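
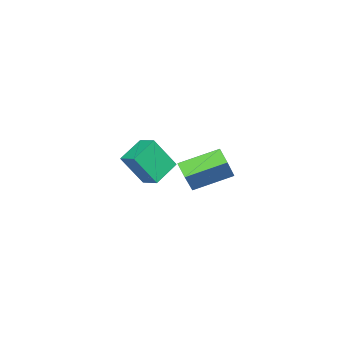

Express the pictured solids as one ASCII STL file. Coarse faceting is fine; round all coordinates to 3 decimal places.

solid 
facet normal -0.317 0.440 -0.840
outer loop
vertex -3.006 -3.456 -3.204
vertex -2.758 -2.453 -2.772
vertex -1.502 -3.559 -3.825
endloop
endfacet
facet normal -0.221 -0.896 -0.386
outer loop
vertex -0.862 -4.447 -2.128
vertex -3.006 -3.456 -3.204
vertex -1.502 -3.559 -3.825
endloop
endfacet
facet normal -0.318 0.439 -0.840
outer loop
vertex -1.502 -3.559 -3.825
vertex -2.758 -2.453 -2.772
vertex -1.255 -2.556 -3.394
endloop
endfacet
facet normal 0.922 -0.063 -0.381
outer loop
vertex -1.255 -2.556 -3.394
vertex -0.862 -4.447 -2.128
vertex -1.502 -3.559 -3.825
endloop
endfacet
facet normal -0.922 0.064 0.381
outer loop
vertex -3.006 -3.456 -3.204
vertex -2.118 -3.341 -1.075
vertex -2.758 -2.453 -2.772
endloop
endfacet
facet normal -0.221 -0.896 -0.385
outer loop
vertex -2.365 -4.344 -1.506
vertex -3.006 -3.456 -3.204
vertex -0.862 -4.447 -2.128
endloop
endfacet
facet normal -0.922 0.063 0.381
outer loop
vertex -2.365 -4.344 -1.506
vertex -2.118 -3.341 -1.075
vertex -3.006 -3.456 -3.204
endloop
endfacet
facet normal 0.221 0.896 0.385
outer loop
vertex -2.758 -2.453 -2.772
vertex -2.118 -3.341 -1.075
vertex -1.255 -2.556 -3.394
endloop
endfacet
facet normal 0.922 -0.064 -0.381
outer loop
vertex -0.614 -3.444 -1.696
vertex -0.862 -4.447 -2.128
vertex -1.255 -2.556 -3.394
endloop
endfacet
facet normal 0.220 0.896 0.385
outer loop
vertex -1.255 -2.556 -3.394
vertex -2.118 -3.341 -1.075
vertex -0.614 -3.444 -1.696
endloop
endfacet
facet normal 0.317 -0.440 0.840
outer loop
vertex -0.614 -3.444 -1.696
vertex -2.365 -4.344 -1.506
vertex -0.862 -4.447 -2.128
endloop
endfacet
facet normal 0.317 -0.439 0.841
outer loop
vertex -2.118 -3.341 -1.075
vertex -2.365 -4.344 -1.506
vertex -0.614 -3.444 -1.696
endloop
endfacet
facet normal -0.587 -0.196 -0.786
outer loop
vertex 0.049 2.299 0.332
vertex 0.447 2.973 -0.133
vertex 1.453 0.974 -0.386
endloop
endfacet
facet normal -0.437 -0.740 0.511
outer loop
vertex 2.633 1.367 1.193
vertex 0.049 2.299 0.332
vertex 1.453 0.974 -0.386
endloop
endfacet
facet normal -0.587 -0.196 -0.786
outer loop
vertex 1.453 0.974 -0.386
vertex 0.447 2.973 -0.133
vertex 1.851 1.647 -0.851
endloop
endfacet
facet normal 0.681 -0.644 -0.349
outer loop
vertex 1.851 1.647 -0.851
vertex 2.633 1.367 1.193
vertex 1.453 0.974 -0.386
endloop
endfacet
facet normal -0.681 0.643 0.349
outer loop
vertex 0.049 2.299 0.332
vertex 1.627 3.366 1.446
vertex 0.447 2.973 -0.133
endloop
endfacet
facet normal -0.437 -0.740 0.511
outer loop
vertex 1.229 2.693 1.911
vertex 0.049 2.299 0.332
vertex 2.633 1.367 1.193
endloop
endfacet
facet normal -0.681 0.644 0.349
outer loop
vertex 1.229 2.693 1.911
vertex 1.627 3.366 1.446
vertex 0.049 2.299 0.332
endloop
endfacet
facet normal 0.437 0.740 -0.511
outer loop
vertex 0.447 2.973 -0.133
vertex 1.627 3.366 1.446
vertex 1.851 1.647 -0.851
endloop
endfacet
facet normal 0.682 -0.643 -0.349
outer loop
vertex 3.031 2.041 0.728
vertex 2.633 1.367 1.193
vertex 1.851 1.647 -0.851
endloop
endfacet
facet normal 0.437 0.740 -0.511
outer loop
vertex 1.851 1.647 -0.851
vertex 1.627 3.366 1.446
vertex 3.031 2.041 0.728
endloop
endfacet
facet normal 0.587 0.196 0.786
outer loop
vertex 3.031 2.041 0.728
vertex 1.229 2.693 1.911
vertex 2.633 1.367 1.193
endloop
endfacet
facet normal 0.587 0.196 0.786
outer loop
vertex 1.627 3.366 1.446
vertex 1.229 2.693 1.911
vertex 3.031 2.041 0.728
endloop
endfacet

endsolid


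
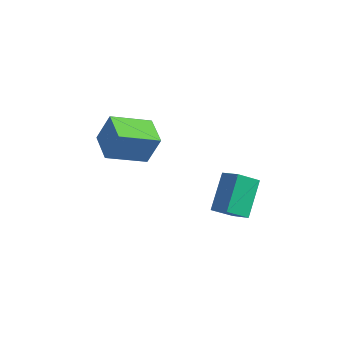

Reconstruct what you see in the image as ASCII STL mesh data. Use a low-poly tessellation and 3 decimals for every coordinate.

solid 
facet normal -0.896 0.156 -0.417
outer loop
vertex 3.077 -0.433 -4.076
vertex 2.641 0.913 -2.635
vertex 3.563 0.478 -4.78
endloop
endfacet
facet normal 0.216 -0.667 -0.714
outer loop
vertex 4.539 0.307 -4.325
vertex 3.077 -0.433 -4.076
vertex 3.563 0.478 -4.78
endloop
endfacet
facet normal -0.896 0.156 -0.417
outer loop
vertex 3.563 0.478 -4.78
vertex 2.641 0.913 -2.635
vertex 3.127 1.824 -3.338
endloop
endfacet
facet normal 0.390 0.729 -0.563
outer loop
vertex 3.127 1.824 -3.338
vertex 4.539 0.307 -4.325
vertex 3.563 0.478 -4.78
endloop
endfacet
facet normal -0.390 -0.729 0.563
outer loop
vertex 3.077 -0.433 -4.076
vertex 3.617 0.742 -2.18
vertex 2.641 0.913 -2.635
endloop
endfacet
facet normal 0.215 -0.666 -0.714
outer loop
vertex 4.053 -0.604 -3.622
vertex 3.077 -0.433 -4.076
vertex 4.539 0.307 -4.325
endloop
endfacet
facet normal -0.390 -0.729 0.563
outer loop
vertex 4.053 -0.604 -3.622
vertex 3.617 0.742 -2.18
vertex 3.077 -0.433 -4.076
endloop
endfacet
facet normal -0.216 0.666 0.714
outer loop
vertex 2.641 0.913 -2.635
vertex 3.617 0.742 -2.18
vertex 3.127 1.824 -3.338
endloop
endfacet
facet normal 0.390 0.729 -0.563
outer loop
vertex 4.103 1.653 -2.884
vertex 4.539 0.307 -4.325
vertex 3.127 1.824 -3.338
endloop
endfacet
facet normal -0.215 0.666 0.714
outer loop
vertex 3.127 1.824 -3.338
vertex 3.617 0.742 -2.18
vertex 4.103 1.653 -2.884
endloop
endfacet
facet normal 0.896 -0.156 0.417
outer loop
vertex 4.103 1.653 -2.884
vertex 4.053 -0.604 -3.622
vertex 4.539 0.307 -4.325
endloop
endfacet
facet normal 0.896 -0.156 0.416
outer loop
vertex 3.617 0.742 -2.18
vertex 4.053 -0.604 -3.622
vertex 4.103 1.653 -2.884
endloop
endfacet
facet normal -0.805 0.571 0.165
outer loop
vertex -2.174 -0.856 -0.139
vertex -1.169 0.768 -0.856
vertex -2.694 -1.172 -1.586
endloop
endfacet
facet normal -0.493 -0.796 0.351
outer loop
vertex -1.431 -2.068 -1.844
vertex -2.174 -0.856 -0.139
vertex -2.694 -1.172 -1.586
endloop
endfacet
facet normal -0.805 0.571 0.165
outer loop
vertex -2.694 -1.172 -1.586
vertex -1.169 0.768 -0.856
vertex -1.689 0.452 -2.303
endloop
endfacet
facet normal -0.331 -0.202 -0.922
outer loop
vertex -1.689 0.452 -2.303
vertex -1.431 -2.068 -1.844
vertex -2.694 -1.172 -1.586
endloop
endfacet
facet normal 0.331 0.202 0.922
outer loop
vertex -2.174 -0.856 -0.139
vertex 0.094 -0.128 -1.114
vertex -1.169 0.768 -0.856
endloop
endfacet
facet normal -0.493 -0.796 0.351
outer loop
vertex -0.911 -1.752 -0.397
vertex -2.174 -0.856 -0.139
vertex -1.431 -2.068 -1.844
endloop
endfacet
facet normal 0.331 0.202 0.922
outer loop
vertex -0.911 -1.752 -0.397
vertex 0.094 -0.128 -1.114
vertex -2.174 -0.856 -0.139
endloop
endfacet
facet normal 0.493 0.796 -0.351
outer loop
vertex -1.169 0.768 -0.856
vertex 0.094 -0.128 -1.114
vertex -1.689 0.452 -2.303
endloop
endfacet
facet normal -0.331 -0.202 -0.922
outer loop
vertex -0.426 -0.444 -2.561
vertex -1.431 -2.068 -1.844
vertex -1.689 0.452 -2.303
endloop
endfacet
facet normal 0.493 0.796 -0.351
outer loop
vertex -1.689 0.452 -2.303
vertex 0.094 -0.128 -1.114
vertex -0.426 -0.444 -2.561
endloop
endfacet
facet normal 0.805 -0.571 -0.165
outer loop
vertex -0.426 -0.444 -2.561
vertex -0.911 -1.752 -0.397
vertex -1.431 -2.068 -1.844
endloop
endfacet
facet normal 0.805 -0.571 -0.165
outer loop
vertex 0.094 -0.128 -1.114
vertex -0.911 -1.752 -0.397
vertex -0.426 -0.444 -2.561
endloop
endfacet

endsolid


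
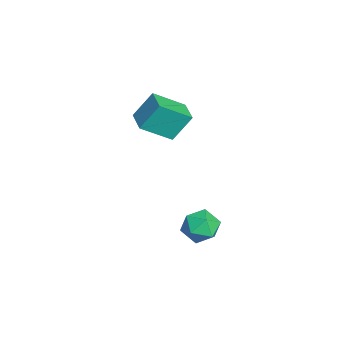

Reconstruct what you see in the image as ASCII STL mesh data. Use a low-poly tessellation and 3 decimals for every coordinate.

solid 
facet normal -0.571 0.747 0.341
outer loop
vertex 1.496 -0.625 -2.152
vertex 1.715 -0.877 -1.233
vertex 2.274 -0.232 -1.71
endloop
endfacet
facet normal -0.292 0.910 -0.295
outer loop
vertex 1.496 -0.625 -2.152
vertex 2.274 -0.232 -1.71
vertex 2.334 -0.516 -2.644
endloop
endfacet
facet normal -0.501 0.411 -0.762
outer loop
vertex 1.496 -0.625 -2.152
vertex 2.334 -0.516 -2.644
vertex 1.811 -1.337 -2.743
endloop
endfacet
facet normal -0.909 -0.059 -0.413
outer loop
vertex 1.496 -0.625 -2.152
vertex 1.811 -1.337 -2.743
vertex 1.429 -1.559 -1.871
endloop
endfacet
facet normal -0.952 0.149 0.268
outer loop
vertex 1.496 -0.625 -2.152
vertex 1.429 -1.559 -1.871
vertex 1.715 -0.877 -1.233
endloop
endfacet
facet normal 0.419 0.876 -0.239
outer loop
vertex 2.334 -0.516 -2.644
vertex 2.274 -0.232 -1.71
vertex 3.071 -0.701 -2.029
endloop
endfacet
facet normal -0.033 0.612 0.790
outer loop
vertex 2.274 -0.232 -1.71
vertex 1.715 -0.877 -1.233
vertex 2.689 -0.923 -1.157
endloop
endfacet
facet normal -0.650 -0.356 0.672
outer loop
vertex 1.715 -0.877 -1.233
vertex 1.429 -1.559 -1.871
vertex 2.166 -1.744 -1.256
endloop
endfacet
facet normal -0.580 -0.692 -0.430
outer loop
vertex 1.429 -1.559 -1.871
vertex 1.811 -1.337 -2.743
vertex 2.226 -2.028 -2.19
endloop
endfacet
facet normal 0.081 0.068 -0.994
outer loop
vertex 1.811 -1.337 -2.743
vertex 2.334 -0.516 -2.644
vertex 2.785 -1.383 -2.667
endloop
endfacet
facet normal 0.909 0.059 0.413
outer loop
vertex 3.004 -1.635 -1.748
vertex 3.071 -0.701 -2.029
vertex 2.689 -0.923 -1.157
endloop
endfacet
facet normal 0.501 -0.411 0.762
outer loop
vertex 3.004 -1.635 -1.748
vertex 2.689 -0.923 -1.157
vertex 2.166 -1.744 -1.256
endloop
endfacet
facet normal 0.292 -0.910 0.295
outer loop
vertex 3.004 -1.635 -1.748
vertex 2.166 -1.744 -1.256
vertex 2.226 -2.028 -2.19
endloop
endfacet
facet normal 0.571 -0.747 -0.341
outer loop
vertex 3.004 -1.635 -1.748
vertex 2.226 -2.028 -2.19
vertex 2.785 -1.383 -2.667
endloop
endfacet
facet normal 0.952 -0.149 -0.268
outer loop
vertex 3.004 -1.635 -1.748
vertex 2.785 -1.383 -2.667
vertex 3.071 -0.701 -2.029
endloop
endfacet
facet normal 0.580 0.692 0.430
outer loop
vertex 2.689 -0.923 -1.157
vertex 3.071 -0.701 -2.029
vertex 2.274 -0.232 -1.71
endloop
endfacet
facet normal -0.081 -0.068 0.994
outer loop
vertex 2.166 -1.744 -1.256
vertex 2.689 -0.923 -1.157
vertex 1.715 -0.877 -1.233
endloop
endfacet
facet normal -0.419 -0.876 0.239
outer loop
vertex 2.226 -2.028 -2.19
vertex 2.166 -1.744 -1.256
vertex 1.429 -1.559 -1.871
endloop
endfacet
facet normal 0.033 -0.612 -0.790
outer loop
vertex 2.785 -1.383 -2.667
vertex 2.226 -2.028 -2.19
vertex 1.811 -1.337 -2.743
endloop
endfacet
facet normal 0.650 0.356 -0.672
outer loop
vertex 3.071 -0.701 -2.029
vertex 2.785 -1.383 -2.667
vertex 2.334 -0.516 -2.644
endloop
endfacet
facet normal -0.986 -0.169 0.002
outer loop
vertex -4.068 -3.67 1.088
vertex -4.226 -2.733 2.449
vertex -4.335 -2.127 -0.006
endloop
endfacet
facet normal 0.095 -0.565 -0.820
outer loop
vertex -3.054 -1.907 -0.009
vertex -4.068 -3.67 1.088
vertex -4.335 -2.127 -0.006
endloop
endfacet
facet normal -0.986 -0.169 0.002
outer loop
vertex -4.335 -2.127 -0.006
vertex -4.226 -2.733 2.449
vertex -4.493 -1.19 1.355
endloop
endfacet
facet normal -0.140 0.808 -0.572
outer loop
vertex -4.493 -1.19 1.355
vertex -3.054 -1.907 -0.009
vertex -4.335 -2.127 -0.006
endloop
endfacet
facet normal 0.140 -0.808 0.572
outer loop
vertex -4.068 -3.67 1.088
vertex -2.945 -2.513 2.446
vertex -4.226 -2.733 2.449
endloop
endfacet
facet normal 0.095 -0.565 -0.820
outer loop
vertex -2.787 -3.45 1.085
vertex -4.068 -3.67 1.088
vertex -3.054 -1.907 -0.009
endloop
endfacet
facet normal 0.140 -0.808 0.572
outer loop
vertex -2.787 -3.45 1.085
vertex -2.945 -2.513 2.446
vertex -4.068 -3.67 1.088
endloop
endfacet
facet normal -0.095 0.565 0.820
outer loop
vertex -4.226 -2.733 2.449
vertex -2.945 -2.513 2.446
vertex -4.493 -1.19 1.355
endloop
endfacet
facet normal -0.140 0.808 -0.572
outer loop
vertex -3.212 -0.97 1.352
vertex -3.054 -1.907 -0.009
vertex -4.493 -1.19 1.355
endloop
endfacet
facet normal -0.095 0.565 0.820
outer loop
vertex -4.493 -1.19 1.355
vertex -2.945 -2.513 2.446
vertex -3.212 -0.97 1.352
endloop
endfacet
facet normal 0.986 0.169 -0.002
outer loop
vertex -3.212 -0.97 1.352
vertex -2.787 -3.45 1.085
vertex -3.054 -1.907 -0.009
endloop
endfacet
facet normal 0.986 0.169 -0.002
outer loop
vertex -2.945 -2.513 2.446
vertex -2.787 -3.45 1.085
vertex -3.212 -0.97 1.352
endloop
endfacet

endsolid


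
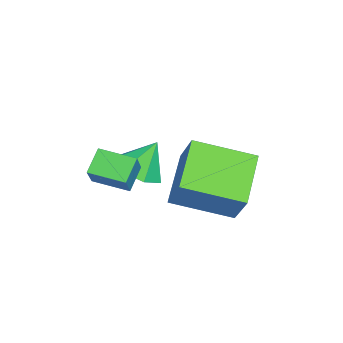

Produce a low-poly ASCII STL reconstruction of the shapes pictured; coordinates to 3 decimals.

solid 
facet normal 0.204 -0.465 -0.862
outer loop
vertex 0.882 0.853 -0.359
vertex -0.02 0.469 -0.365
vertex 0.286 1.317 -0.75
endloop
endfacet
facet normal 0.467 0.838 0.283
outer loop
vertex 0.882 0.853 -0.359
vertex 0.286 1.317 -0.75
vertex -0.3 1.111 0.825
endloop
endfacet
facet normal 0.203 -0.465 -0.862
outer loop
vertex 0.286 1.317 -0.75
vertex -0.02 0.469 -0.365
vertex -0.54 1.143 -0.851
endloop
endfacet
facet normal -0.212 0.976 0.049
outer loop
vertex 0.286 1.317 -0.75
vertex -0.54 1.143 -0.851
vertex -0.3 1.111 0.825
endloop
endfacet
facet normal 0.203 -0.465 -0.862
outer loop
vertex -0.54 1.143 -0.851
vertex -0.02 0.469 -0.365
vertex -0.975 0.462 -0.586
endloop
endfacet
facet normal -0.813 0.569 0.127
outer loop
vertex -0.54 1.143 -0.851
vertex -0.975 0.462 -0.586
vertex -0.3 1.111 0.825
endloop
endfacet
facet normal 0.203 -0.465 -0.862
outer loop
vertex -0.975 0.462 -0.586
vertex -0.02 0.469 -0.365
vertex -0.69 -0.214 -0.154
endloop
endfacet
facet normal -0.885 -0.079 0.460
outer loop
vertex -0.975 0.462 -0.586
vertex -0.69 -0.214 -0.154
vertex -0.3 1.111 0.825
endloop
endfacet
facet normal 0.203 -0.465 -0.861
outer loop
vertex -0.69 -0.214 -0.154
vertex -0.02 0.469 -0.365
vertex 0.099 -0.375 0.119
endloop
endfacet
facet normal -0.373 -0.478 0.795
outer loop
vertex -0.69 -0.214 -0.154
vertex 0.099 -0.375 0.119
vertex -0.3 1.111 0.825
endloop
endfacet
facet normal 0.204 -0.465 -0.861
outer loop
vertex 0.099 -0.375 0.119
vertex -0.02 0.469 -0.365
vertex 0.799 0.1 0.028
endloop
endfacet
facet normal 0.338 -0.328 0.882
outer loop
vertex 0.099 -0.375 0.119
vertex 0.799 0.1 0.028
vertex -0.3 1.111 0.825
endloop
endfacet
facet normal 0.204 -0.465 -0.861
outer loop
vertex 0.799 0.1 0.028
vertex -0.02 0.469 -0.365
vertex 0.882 0.853 -0.359
endloop
endfacet
facet normal 0.711 0.258 0.654
outer loop
vertex 0.799 0.1 0.028
vertex 0.882 0.853 -0.359
vertex -0.3 1.111 0.825
endloop
endfacet
facet normal -0.483 -0.306 -0.820
outer loop
vertex 3.321 1.979 0.422
vertex 1.535 2.129 1.418
vertex 3.129 4.039 -0.232
endloop
endfacet
facet normal 0.871 -0.073 -0.486
outer loop
vertex 3.845 4.491 0.982
vertex 3.321 1.979 0.422
vertex 3.129 4.039 -0.232
endloop
endfacet
facet normal -0.483 -0.305 -0.820
outer loop
vertex 3.129 4.039 -0.232
vertex 1.535 2.129 1.418
vertex 1.344 4.189 0.764
endloop
endfacet
facet normal -0.088 0.949 -0.301
outer loop
vertex 1.344 4.189 0.764
vertex 3.845 4.491 0.982
vertex 3.129 4.039 -0.232
endloop
endfacet
facet normal 0.088 -0.949 0.301
outer loop
vertex 3.321 1.979 0.422
vertex 2.251 2.581 2.632
vertex 1.535 2.129 1.418
endloop
endfacet
facet normal 0.871 -0.073 -0.486
outer loop
vertex 4.036 2.431 1.636
vertex 3.321 1.979 0.422
vertex 3.845 4.491 0.982
endloop
endfacet
facet normal 0.088 -0.949 0.301
outer loop
vertex 4.036 2.431 1.636
vertex 2.251 2.581 2.632
vertex 3.321 1.979 0.422
endloop
endfacet
facet normal -0.871 0.074 0.486
outer loop
vertex 1.535 2.129 1.418
vertex 2.251 2.581 2.632
vertex 1.344 4.189 0.764
endloop
endfacet
facet normal -0.088 0.949 -0.301
outer loop
vertex 2.059 4.641 1.978
vertex 3.845 4.491 0.982
vertex 1.344 4.189 0.764
endloop
endfacet
facet normal -0.871 0.073 0.486
outer loop
vertex 1.344 4.189 0.764
vertex 2.251 2.581 2.632
vertex 2.059 4.641 1.978
endloop
endfacet
facet normal 0.483 0.305 0.821
outer loop
vertex 2.059 4.641 1.978
vertex 4.036 2.431 1.636
vertex 3.845 4.491 0.982
endloop
endfacet
facet normal 0.483 0.305 0.820
outer loop
vertex 2.251 2.581 2.632
vertex 4.036 2.431 1.636
vertex 2.059 4.641 1.978
endloop
endfacet
facet normal -0.671 -0.018 -0.741
outer loop
vertex 1.15 -0.426 0.879
vertex 1.358 0.838 0.659
vertex 1.888 -0.662 0.216
endloop
endfacet
facet normal -0.160 -0.973 0.169
outer loop
vertex 2.782 -0.638 1.201
vertex 1.15 -0.426 0.879
vertex 1.888 -0.662 0.216
endloop
endfacet
facet normal -0.671 -0.018 -0.741
outer loop
vertex 1.888 -0.662 0.216
vertex 1.358 0.838 0.659
vertex 2.096 0.602 -0.004
endloop
endfacet
facet normal 0.723 -0.232 -0.651
outer loop
vertex 2.096 0.602 -0.004
vertex 2.782 -0.638 1.201
vertex 1.888 -0.662 0.216
endloop
endfacet
facet normal -0.723 0.232 0.651
outer loop
vertex 1.15 -0.426 0.879
vertex 2.252 0.862 1.644
vertex 1.358 0.838 0.659
endloop
endfacet
facet normal -0.160 -0.973 0.169
outer loop
vertex 2.044 -0.402 1.864
vertex 1.15 -0.426 0.879
vertex 2.782 -0.638 1.201
endloop
endfacet
facet normal -0.723 0.232 0.651
outer loop
vertex 2.044 -0.402 1.864
vertex 2.252 0.862 1.644
vertex 1.15 -0.426 0.879
endloop
endfacet
facet normal 0.160 0.973 -0.169
outer loop
vertex 1.358 0.838 0.659
vertex 2.252 0.862 1.644
vertex 2.096 0.602 -0.004
endloop
endfacet
facet normal 0.723 -0.232 -0.651
outer loop
vertex 2.99 0.626 0.981
vertex 2.782 -0.638 1.201
vertex 2.096 0.602 -0.004
endloop
endfacet
facet normal 0.160 0.973 -0.169
outer loop
vertex 2.096 0.602 -0.004
vertex 2.252 0.862 1.644
vertex 2.99 0.626 0.981
endloop
endfacet
facet normal 0.671 0.018 0.741
outer loop
vertex 2.99 0.626 0.981
vertex 2.044 -0.402 1.864
vertex 2.782 -0.638 1.201
endloop
endfacet
facet normal 0.671 0.018 0.741
outer loop
vertex 2.252 0.862 1.644
vertex 2.044 -0.402 1.864
vertex 2.99 0.626 0.981
endloop
endfacet

endsolid


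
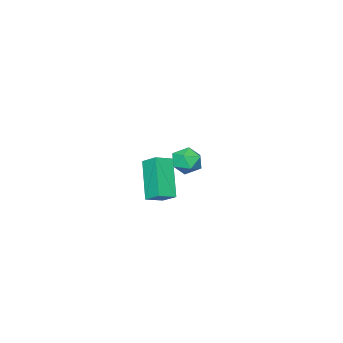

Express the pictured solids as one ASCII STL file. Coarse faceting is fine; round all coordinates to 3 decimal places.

solid 
facet normal 0.309 -0.250 0.918
outer loop
vertex -2.949 -2.05 0.283
vertex -3.658 -2.389 0.429
vertex -3.066 -2.822 0.112
endloop
endfacet
facet normal 0.856 -0.232 0.463
outer loop
vertex -2.949 -2.05 0.283
vertex -3.066 -2.822 0.112
vertex -2.664 -2.357 -0.398
endloop
endfacet
facet normal 0.888 0.424 0.180
outer loop
vertex -2.949 -2.05 0.283
vertex -2.664 -2.357 -0.398
vertex -3.009 -1.635 -0.398
endloop
endfacet
facet normal 0.359 0.811 0.463
outer loop
vertex -2.949 -2.05 0.283
vertex -3.009 -1.635 -0.398
vertex -3.623 -1.655 0.113
endloop
endfacet
facet normal 0.000 0.395 0.918
outer loop
vertex -2.949 -2.05 0.283
vertex -3.623 -1.655 0.113
vertex -3.658 -2.389 0.429
endloop
endfacet
facet normal 0.719 -0.692 -0.064
outer loop
vertex -2.664 -2.357 -0.398
vertex -3.066 -2.822 0.112
vertex -3.197 -2.885 -0.673
endloop
endfacet
facet normal -0.167 -0.721 0.673
outer loop
vertex -3.066 -2.822 0.112
vertex -3.658 -2.389 0.429
vertex -3.811 -2.905 -0.162
endloop
endfacet
facet normal -0.666 0.322 0.673
outer loop
vertex -3.658 -2.389 0.429
vertex -3.623 -1.655 0.113
vertex -4.156 -2.183 -0.162
endloop
endfacet
facet normal -0.087 0.994 -0.065
outer loop
vertex -3.623 -1.655 0.113
vertex -3.009 -1.635 -0.398
vertex -3.754 -1.718 -0.672
endloop
endfacet
facet normal 0.770 0.368 -0.521
outer loop
vertex -3.009 -1.635 -0.398
vertex -2.664 -2.357 -0.398
vertex -3.162 -2.151 -0.989
endloop
endfacet
facet normal -0.359 -0.811 -0.463
outer loop
vertex -3.871 -2.49 -0.843
vertex -3.197 -2.885 -0.673
vertex -3.811 -2.905 -0.162
endloop
endfacet
facet normal -0.888 -0.424 -0.180
outer loop
vertex -3.871 -2.49 -0.843
vertex -3.811 -2.905 -0.162
vertex -4.156 -2.183 -0.162
endloop
endfacet
facet normal -0.856 0.232 -0.463
outer loop
vertex -3.871 -2.49 -0.843
vertex -4.156 -2.183 -0.162
vertex -3.754 -1.718 -0.672
endloop
endfacet
facet normal -0.309 0.250 -0.918
outer loop
vertex -3.871 -2.49 -0.843
vertex -3.754 -1.718 -0.672
vertex -3.162 -2.151 -0.989
endloop
endfacet
facet normal -0.000 -0.395 -0.918
outer loop
vertex -3.871 -2.49 -0.843
vertex -3.162 -2.151 -0.989
vertex -3.197 -2.885 -0.673
endloop
endfacet
facet normal 0.087 -0.994 0.065
outer loop
vertex -3.811 -2.905 -0.162
vertex -3.197 -2.885 -0.673
vertex -3.066 -2.822 0.112
endloop
endfacet
facet normal -0.770 -0.368 0.521
outer loop
vertex -4.156 -2.183 -0.162
vertex -3.811 -2.905 -0.162
vertex -3.658 -2.389 0.429
endloop
endfacet
facet normal -0.719 0.692 0.064
outer loop
vertex -3.754 -1.718 -0.672
vertex -4.156 -2.183 -0.162
vertex -3.623 -1.655 0.113
endloop
endfacet
facet normal 0.167 0.721 -0.673
outer loop
vertex -3.162 -2.151 -0.989
vertex -3.754 -1.718 -0.672
vertex -3.009 -1.635 -0.398
endloop
endfacet
facet normal 0.666 -0.322 -0.673
outer loop
vertex -3.197 -2.885 -0.673
vertex -3.162 -2.151 -0.989
vertex -2.664 -2.357 -0.398
endloop
endfacet
facet normal -0.400 -0.496 0.771
outer loop
vertex 2.05 1.366 3.173
vertex 1.262 1.557 2.887
vertex 2.045 0.602 2.679
endloop
endfacet
facet normal 0.916 -0.222 0.334
outer loop
vertex 2.838 1.583 1.153
vertex 2.05 1.366 3.173
vertex 2.045 0.602 2.679
endloop
endfacet
facet normal -0.400 -0.496 0.771
outer loop
vertex 2.045 0.602 2.679
vertex 1.262 1.557 2.887
vertex 1.257 0.793 2.393
endloop
endfacet
facet normal -0.006 -0.840 -0.543
outer loop
vertex 1.257 0.793 2.393
vertex 2.838 1.583 1.153
vertex 2.045 0.602 2.679
endloop
endfacet
facet normal 0.006 0.840 0.543
outer loop
vertex 2.05 1.366 3.173
vertex 2.055 2.538 1.361
vertex 1.262 1.557 2.887
endloop
endfacet
facet normal 0.916 -0.222 0.334
outer loop
vertex 2.843 2.347 1.647
vertex 2.05 1.366 3.173
vertex 2.838 1.583 1.153
endloop
endfacet
facet normal 0.006 0.840 0.543
outer loop
vertex 2.843 2.347 1.647
vertex 2.055 2.538 1.361
vertex 2.05 1.366 3.173
endloop
endfacet
facet normal -0.916 0.222 -0.334
outer loop
vertex 1.262 1.557 2.887
vertex 2.055 2.538 1.361
vertex 1.257 0.793 2.393
endloop
endfacet
facet normal -0.006 -0.840 -0.543
outer loop
vertex 2.05 1.774 0.867
vertex 2.838 1.583 1.153
vertex 1.257 0.793 2.393
endloop
endfacet
facet normal -0.916 0.222 -0.334
outer loop
vertex 1.257 0.793 2.393
vertex 2.055 2.538 1.361
vertex 2.05 1.774 0.867
endloop
endfacet
facet normal 0.400 0.496 -0.771
outer loop
vertex 2.05 1.774 0.867
vertex 2.843 2.347 1.647
vertex 2.838 1.583 1.153
endloop
endfacet
facet normal 0.400 0.496 -0.771
outer loop
vertex 2.055 2.538 1.361
vertex 2.843 2.347 1.647
vertex 2.05 1.774 0.867
endloop
endfacet

endsolid


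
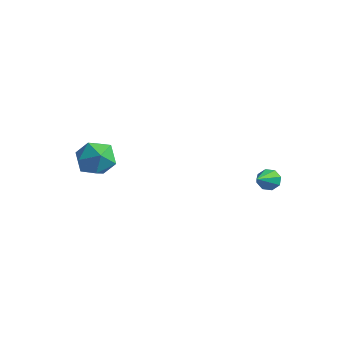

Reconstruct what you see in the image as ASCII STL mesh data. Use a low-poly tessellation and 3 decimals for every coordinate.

solid 
facet normal -0.155 0.788 -0.596
outer loop
vertex 3.737 1.951 -0.359
vertex 3.231 1.942 -0.239
vertex 3.652 2.175 -0.041
endloop
endfacet
facet normal 0.972 0.038 0.233
outer loop
vertex 3.737 1.951 -0.359
vertex 3.652 2.175 -0.041
vertex 3.509 0.538 0.819
endloop
endfacet
facet normal -0.157 0.789 -0.594
outer loop
vertex 3.652 2.175 -0.041
vertex 3.231 1.942 -0.239
vertex 3.32 2.261 0.161
endloop
endfacet
facet normal 0.551 0.350 0.757
outer loop
vertex 3.652 2.175 -0.041
vertex 3.32 2.261 0.161
vertex 3.509 0.538 0.819
endloop
endfacet
facet normal -0.156 0.789 -0.594
outer loop
vertex 3.32 2.261 0.161
vertex 3.231 1.942 -0.239
vertex 2.936 2.161 0.129
endloop
endfacet
facet normal -0.165 0.336 0.927
outer loop
vertex 3.32 2.261 0.161
vertex 2.936 2.161 0.129
vertex 3.509 0.538 0.819
endloop
endfacet
facet normal -0.157 0.788 -0.595
outer loop
vertex 2.936 2.161 0.129
vertex 3.231 1.942 -0.239
vertex 2.725 1.932 -0.119
endloop
endfacet
facet normal -0.764 0.005 0.645
outer loop
vertex 2.936 2.161 0.129
vertex 2.725 1.932 -0.119
vertex 3.509 0.538 0.819
endloop
endfacet
facet normal -0.156 0.789 -0.594
outer loop
vertex 2.725 1.932 -0.119
vertex 3.231 1.942 -0.239
vertex 2.81 1.709 -0.438
endloop
endfacet
facet normal -0.890 -0.449 0.077
outer loop
vertex 2.725 1.932 -0.119
vertex 2.81 1.709 -0.438
vertex 3.509 0.538 0.819
endloop
endfacet
facet normal -0.155 0.789 -0.595
outer loop
vertex 2.81 1.709 -0.438
vertex 3.231 1.942 -0.239
vertex 3.142 1.622 -0.64
endloop
endfacet
facet normal -0.471 -0.761 -0.447
outer loop
vertex 2.81 1.709 -0.438
vertex 3.142 1.622 -0.64
vertex 3.509 0.538 0.819
endloop
endfacet
facet normal -0.156 0.789 -0.595
outer loop
vertex 3.142 1.622 -0.64
vertex 3.231 1.942 -0.239
vertex 3.526 1.723 -0.607
endloop
endfacet
facet normal 0.249 -0.746 -0.617
outer loop
vertex 3.142 1.622 -0.64
vertex 3.526 1.723 -0.607
vertex 3.509 0.538 0.819
endloop
endfacet
facet normal -0.155 0.789 -0.594
outer loop
vertex 3.526 1.723 -0.607
vertex 3.231 1.942 -0.239
vertex 3.737 1.951 -0.359
endloop
endfacet
facet normal 0.845 -0.416 -0.336
outer loop
vertex 3.526 1.723 -0.607
vertex 3.737 1.951 -0.359
vertex 3.509 0.538 0.819
endloop
endfacet
facet normal 0.263 0.066 0.963
outer loop
vertex -1.613 -1.929 2.226
vertex -2.278 -2.517 2.448
vertex -1.443 -2.828 2.241
endloop
endfacet
facet normal 0.827 0.165 0.537
outer loop
vertex -1.613 -1.929 2.226
vertex -1.443 -2.828 2.241
vertex -1.108 -2.31 1.566
endloop
endfacet
facet normal 0.686 0.719 0.110
outer loop
vertex -1.613 -1.929 2.226
vertex -1.108 -2.31 1.566
vertex -1.736 -1.679 1.355
endloop
endfacet
facet normal 0.035 0.962 0.271
outer loop
vertex -1.613 -1.929 2.226
vertex -1.736 -1.679 1.355
vertex -2.459 -1.807 1.901
endloop
endfacet
facet normal -0.226 0.558 0.799
outer loop
vertex -1.613 -1.929 2.226
vertex -2.459 -1.807 1.901
vertex -2.278 -2.517 2.448
endloop
endfacet
facet normal 0.901 -0.415 0.128
outer loop
vertex -1.108 -2.31 1.566
vertex -1.443 -2.828 2.241
vertex -1.461 -3.133 1.379
endloop
endfacet
facet normal -0.012 -0.576 0.817
outer loop
vertex -1.443 -2.828 2.241
vertex -2.278 -2.517 2.448
vertex -2.184 -3.261 1.925
endloop
endfacet
facet normal -0.805 0.220 0.552
outer loop
vertex -2.278 -2.517 2.448
vertex -2.459 -1.807 1.901
vertex -2.812 -2.63 1.714
endloop
endfacet
facet normal -0.382 0.874 -0.301
outer loop
vertex -2.459 -1.807 1.901
vertex -1.736 -1.679 1.355
vertex -2.477 -2.112 1.039
endloop
endfacet
facet normal 0.672 0.481 -0.563
outer loop
vertex -1.736 -1.679 1.355
vertex -1.108 -2.31 1.566
vertex -1.642 -2.423 0.832
endloop
endfacet
facet normal -0.035 -0.962 -0.271
outer loop
vertex -2.307 -3.011 1.054
vertex -1.461 -3.133 1.379
vertex -2.184 -3.261 1.925
endloop
endfacet
facet normal -0.686 -0.719 -0.110
outer loop
vertex -2.307 -3.011 1.054
vertex -2.184 -3.261 1.925
vertex -2.812 -2.63 1.714
endloop
endfacet
facet normal -0.827 -0.165 -0.537
outer loop
vertex -2.307 -3.011 1.054
vertex -2.812 -2.63 1.714
vertex -2.477 -2.112 1.039
endloop
endfacet
facet normal -0.263 -0.066 -0.963
outer loop
vertex -2.307 -3.011 1.054
vertex -2.477 -2.112 1.039
vertex -1.642 -2.423 0.832
endloop
endfacet
facet normal 0.226 -0.558 -0.799
outer loop
vertex -2.307 -3.011 1.054
vertex -1.642 -2.423 0.832
vertex -1.461 -3.133 1.379
endloop
endfacet
facet normal 0.382 -0.874 0.301
outer loop
vertex -2.184 -3.261 1.925
vertex -1.461 -3.133 1.379
vertex -1.443 -2.828 2.241
endloop
endfacet
facet normal -0.672 -0.481 0.563
outer loop
vertex -2.812 -2.63 1.714
vertex -2.184 -3.261 1.925
vertex -2.278 -2.517 2.448
endloop
endfacet
facet normal -0.901 0.415 -0.128
outer loop
vertex -2.477 -2.112 1.039
vertex -2.812 -2.63 1.714
vertex -2.459 -1.807 1.901
endloop
endfacet
facet normal 0.012 0.576 -0.817
outer loop
vertex -1.642 -2.423 0.832
vertex -2.477 -2.112 1.039
vertex -1.736 -1.679 1.355
endloop
endfacet
facet normal 0.805 -0.220 -0.552
outer loop
vertex -1.461 -3.133 1.379
vertex -1.642 -2.423 0.832
vertex -1.108 -2.31 1.566
endloop
endfacet

endsolid


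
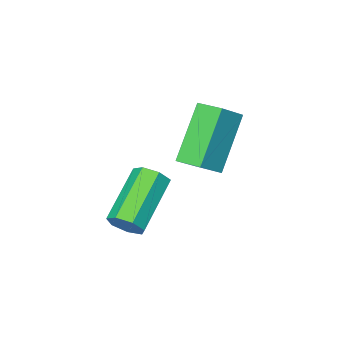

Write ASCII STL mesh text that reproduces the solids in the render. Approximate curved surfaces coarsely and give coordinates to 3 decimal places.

solid 
facet normal 0.738 0.521 -0.428
outer loop
vertex 1.531 1.888 1.343
vertex 1.263 1.901 0.897
vertex 1.253 2.24 1.292
endloop
endfacet
facet normal 0.276 0.348 0.896
outer loop
vertex 1.531 1.888 1.343
vertex 1.253 2.24 1.292
vertex 0.285 1.007 2.068
endloop
endfacet
facet normal 0.275 0.348 0.896
outer loop
vertex 0.285 1.007 2.068
vertex 1.253 2.24 1.292
vertex 0.006 1.359 2.017
endloop
endfacet
facet normal -0.737 -0.522 0.430
outer loop
vertex 0.285 1.007 2.068
vertex 0.006 1.359 2.017
vertex 0.017 1.019 1.623
endloop
endfacet
facet normal 0.737 0.522 -0.429
outer loop
vertex 1.253 2.24 1.292
vertex 1.263 1.901 0.897
vertex 0.982 2.336 0.943
endloop
endfacet
facet normal -0.311 0.827 0.469
outer loop
vertex 1.253 2.24 1.292
vertex 0.982 2.336 0.943
vertex 0.006 1.359 2.017
endloop
endfacet
facet normal -0.312 0.827 0.469
outer loop
vertex 0.006 1.359 2.017
vertex 0.982 2.336 0.943
vertex -0.264 1.455 1.668
endloop
endfacet
facet normal -0.739 -0.520 0.428
outer loop
vertex 0.006 1.359 2.017
vertex -0.264 1.455 1.668
vertex 0.017 1.019 1.623
endloop
endfacet
facet normal 0.737 0.521 -0.430
outer loop
vertex 0.982 2.336 0.943
vertex 1.263 1.901 0.897
vertex 0.923 2.104 0.561
endloop
endfacet
facet normal -0.663 0.681 -0.311
outer loop
vertex 0.982 2.336 0.943
vertex 0.923 2.104 0.561
vertex -0.264 1.455 1.668
endloop
endfacet
facet normal -0.663 0.681 -0.311
outer loop
vertex -0.264 1.455 1.668
vertex 0.923 2.104 0.561
vertex -0.323 1.223 1.286
endloop
endfacet
facet normal -0.738 -0.520 0.430
outer loop
vertex -0.264 1.455 1.668
vertex -0.323 1.223 1.286
vertex 0.017 1.019 1.623
endloop
endfacet
facet normal 0.737 0.522 -0.430
outer loop
vertex 0.923 2.104 0.561
vertex 1.263 1.901 0.897
vertex 1.12 1.719 0.431
endloop
endfacet
facet normal -0.516 0.025 -0.856
outer loop
vertex 0.923 2.104 0.561
vertex 1.12 1.719 0.431
vertex -0.323 1.223 1.286
endloop
endfacet
facet normal -0.516 0.023 -0.857
outer loop
vertex -0.323 1.223 1.286
vertex 1.12 1.719 0.431
vertex -0.126 0.838 1.157
endloop
endfacet
facet normal -0.738 -0.521 0.429
outer loop
vertex -0.323 1.223 1.286
vertex -0.126 0.838 1.157
vertex 0.017 1.019 1.623
endloop
endfacet
facet normal 0.737 0.522 -0.430
outer loop
vertex 1.12 1.719 0.431
vertex 1.263 1.901 0.897
vertex 1.425 1.471 0.653
endloop
endfacet
facet normal 0.020 -0.653 -0.757
outer loop
vertex 1.12 1.719 0.431
vertex 1.425 1.471 0.653
vertex -0.126 0.838 1.157
endloop
endfacet
facet normal 0.020 -0.652 -0.758
outer loop
vertex -0.126 0.838 1.157
vertex 1.425 1.471 0.653
vertex 0.178 0.59 1.378
endloop
endfacet
facet normal -0.737 -0.522 0.429
outer loop
vertex -0.126 0.838 1.157
vertex 0.178 0.59 1.378
vertex 0.017 1.019 1.623
endloop
endfacet
facet normal 0.738 0.521 -0.429
outer loop
vertex 1.425 1.471 0.653
vertex 1.263 1.901 0.897
vertex 1.608 1.546 1.059
endloop
endfacet
facet normal 0.540 -0.837 -0.089
outer loop
vertex 1.425 1.471 0.653
vertex 1.608 1.546 1.059
vertex 0.178 0.59 1.378
endloop
endfacet
facet normal 0.540 -0.837 -0.089
outer loop
vertex 0.178 0.59 1.378
vertex 1.608 1.546 1.059
vertex 0.361 0.665 1.784
endloop
endfacet
facet normal -0.738 -0.522 0.429
outer loop
vertex 0.178 0.59 1.378
vertex 0.361 0.665 1.784
vertex 0.017 1.019 1.623
endloop
endfacet
facet normal 0.738 0.522 -0.428
outer loop
vertex 1.608 1.546 1.059
vertex 1.263 1.901 0.897
vertex 1.531 1.888 1.343
endloop
endfacet
facet normal 0.653 -0.391 0.648
outer loop
vertex 1.608 1.546 1.059
vertex 1.531 1.888 1.343
vertex 0.361 0.665 1.784
endloop
endfacet
facet normal 0.654 -0.392 0.647
outer loop
vertex 0.361 0.665 1.784
vertex 1.531 1.888 1.343
vertex 0.285 1.007 2.068
endloop
endfacet
facet normal -0.737 -0.521 0.430
outer loop
vertex 0.361 0.665 1.784
vertex 0.285 1.007 2.068
vertex 0.017 1.019 1.623
endloop
endfacet
facet normal -0.579 -0.406 0.707
outer loop
vertex -1.619 0.446 3.382
vertex -1.89 1.192 3.588
vertex -2.29 0.367 2.787
endloop
endfacet
facet normal 0.330 -0.910 -0.251
outer loop
vertex -1.23 1.108 1.492
vertex -1.619 0.446 3.382
vertex -2.29 0.367 2.787
endloop
endfacet
facet normal -0.579 -0.406 0.707
outer loop
vertex -2.29 0.367 2.787
vertex -1.89 1.192 3.588
vertex -2.561 1.113 2.993
endloop
endfacet
facet normal -0.745 -0.088 -0.661
outer loop
vertex -2.561 1.113 2.993
vertex -1.23 1.108 1.492
vertex -2.29 0.367 2.787
endloop
endfacet
facet normal 0.745 0.088 0.661
outer loop
vertex -1.619 0.446 3.382
vertex -0.83 1.933 2.293
vertex -1.89 1.192 3.588
endloop
endfacet
facet normal 0.330 -0.910 -0.251
outer loop
vertex -0.559 1.187 2.087
vertex -1.619 0.446 3.382
vertex -1.23 1.108 1.492
endloop
endfacet
facet normal 0.745 0.088 0.661
outer loop
vertex -0.559 1.187 2.087
vertex -0.83 1.933 2.293
vertex -1.619 0.446 3.382
endloop
endfacet
facet normal -0.330 0.910 0.251
outer loop
vertex -1.89 1.192 3.588
vertex -0.83 1.933 2.293
vertex -2.561 1.113 2.993
endloop
endfacet
facet normal -0.745 -0.088 -0.661
outer loop
vertex -1.501 1.854 1.698
vertex -1.23 1.108 1.492
vertex -2.561 1.113 2.993
endloop
endfacet
facet normal -0.330 0.910 0.251
outer loop
vertex -2.561 1.113 2.993
vertex -0.83 1.933 2.293
vertex -1.501 1.854 1.698
endloop
endfacet
facet normal 0.579 0.406 -0.707
outer loop
vertex -1.501 1.854 1.698
vertex -0.559 1.187 2.087
vertex -1.23 1.108 1.492
endloop
endfacet
facet normal 0.579 0.406 -0.707
outer loop
vertex -0.83 1.933 2.293
vertex -0.559 1.187 2.087
vertex -1.501 1.854 1.698
endloop
endfacet

endsolid


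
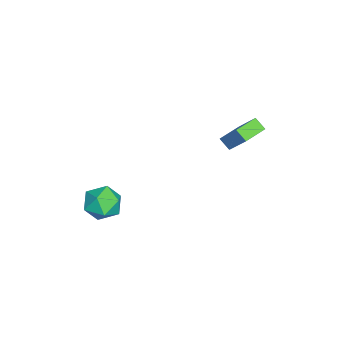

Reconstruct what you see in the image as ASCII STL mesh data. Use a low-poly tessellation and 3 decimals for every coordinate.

solid 
facet normal -0.406 -0.655 0.637
outer loop
vertex -1.912 2.476 4.54
vertex -3.104 3.313 4.641
vertex -2.697 1.536 3.074
endloop
endfacet
facet normal 0.817 -0.573 -0.070
outer loop
vertex -2.356 2.087 2.539
vertex -1.912 2.476 4.54
vertex -2.697 1.536 3.074
endloop
endfacet
facet normal -0.406 -0.655 0.637
outer loop
vertex -2.697 1.536 3.074
vertex -3.104 3.313 4.641
vertex -3.889 2.373 3.175
endloop
endfacet
facet normal -0.410 -0.492 -0.768
outer loop
vertex -3.889 2.373 3.175
vertex -2.356 2.087 2.539
vertex -2.697 1.536 3.074
endloop
endfacet
facet normal 0.410 0.492 0.768
outer loop
vertex -1.912 2.476 4.54
vertex -2.763 3.864 4.106
vertex -3.104 3.313 4.641
endloop
endfacet
facet normal 0.817 -0.573 -0.070
outer loop
vertex -1.571 3.027 4.005
vertex -1.912 2.476 4.54
vertex -2.356 2.087 2.539
endloop
endfacet
facet normal 0.410 0.492 0.768
outer loop
vertex -1.571 3.027 4.005
vertex -2.763 3.864 4.106
vertex -1.912 2.476 4.54
endloop
endfacet
facet normal -0.817 0.573 0.070
outer loop
vertex -3.104 3.313 4.641
vertex -2.763 3.864 4.106
vertex -3.889 2.373 3.175
endloop
endfacet
facet normal -0.410 -0.492 -0.768
outer loop
vertex -3.548 2.924 2.64
vertex -2.356 2.087 2.539
vertex -3.889 2.373 3.175
endloop
endfacet
facet normal -0.817 0.573 0.070
outer loop
vertex -3.889 2.373 3.175
vertex -2.763 3.864 4.106
vertex -3.548 2.924 2.64
endloop
endfacet
facet normal 0.406 0.655 -0.637
outer loop
vertex -3.548 2.924 2.64
vertex -1.571 3.027 4.005
vertex -2.356 2.087 2.539
endloop
endfacet
facet normal 0.406 0.655 -0.637
outer loop
vertex -2.763 3.864 4.106
vertex -1.571 3.027 4.005
vertex -3.548 2.924 2.64
endloop
endfacet
facet normal -0.913 0.255 -0.319
outer loop
vertex 1.195 -3.616 0.116
vertex 0.742 -4.065 1.055
vertex 1.052 -2.973 1.04
endloop
endfacet
facet normal -0.423 0.712 -0.561
outer loop
vertex 1.195 -3.616 0.116
vertex 1.052 -2.973 1.04
vertex 2.006 -2.887 0.43
endloop
endfacet
facet normal 0.057 0.341 -0.938
outer loop
vertex 1.195 -3.616 0.116
vertex 2.006 -2.887 0.43
vertex 2.286 -3.927 0.069
endloop
endfacet
facet normal -0.138 -0.344 -0.929
outer loop
vertex 1.195 -3.616 0.116
vertex 2.286 -3.927 0.069
vertex 1.505 -4.655 0.455
endloop
endfacet
facet normal -0.737 -0.398 -0.546
outer loop
vertex 1.195 -3.616 0.116
vertex 1.505 -4.655 0.455
vertex 0.742 -4.065 1.055
endloop
endfacet
facet normal -0.088 0.996 0.002
outer loop
vertex 2.006 -2.887 0.43
vertex 1.052 -2.973 1.04
vertex 2.055 -2.885 1.565
endloop
endfacet
facet normal -0.882 0.256 0.395
outer loop
vertex 1.052 -2.973 1.04
vertex 0.742 -4.065 1.055
vertex 1.274 -3.613 1.951
endloop
endfacet
facet normal -0.598 -0.801 0.027
outer loop
vertex 0.742 -4.065 1.055
vertex 1.505 -4.655 0.455
vertex 1.554 -4.653 1.59
endloop
endfacet
facet normal 0.373 -0.714 -0.593
outer loop
vertex 1.505 -4.655 0.455
vertex 2.286 -3.927 0.069
vertex 2.508 -4.567 0.98
endloop
endfacet
facet normal 0.688 0.396 -0.608
outer loop
vertex 2.286 -3.927 0.069
vertex 2.006 -2.887 0.43
vertex 2.818 -3.475 0.965
endloop
endfacet
facet normal 0.138 0.344 0.929
outer loop
vertex 2.365 -3.924 1.904
vertex 2.055 -2.885 1.565
vertex 1.274 -3.613 1.951
endloop
endfacet
facet normal -0.057 -0.341 0.938
outer loop
vertex 2.365 -3.924 1.904
vertex 1.274 -3.613 1.951
vertex 1.554 -4.653 1.59
endloop
endfacet
facet normal 0.423 -0.712 0.561
outer loop
vertex 2.365 -3.924 1.904
vertex 1.554 -4.653 1.59
vertex 2.508 -4.567 0.98
endloop
endfacet
facet normal 0.913 -0.255 0.319
outer loop
vertex 2.365 -3.924 1.904
vertex 2.508 -4.567 0.98
vertex 2.818 -3.475 0.965
endloop
endfacet
facet normal 0.737 0.398 0.546
outer loop
vertex 2.365 -3.924 1.904
vertex 2.818 -3.475 0.965
vertex 2.055 -2.885 1.565
endloop
endfacet
facet normal -0.373 0.714 0.593
outer loop
vertex 1.274 -3.613 1.951
vertex 2.055 -2.885 1.565
vertex 1.052 -2.973 1.04
endloop
endfacet
facet normal -0.688 -0.396 0.608
outer loop
vertex 1.554 -4.653 1.59
vertex 1.274 -3.613 1.951
vertex 0.742 -4.065 1.055
endloop
endfacet
facet normal 0.088 -0.996 -0.002
outer loop
vertex 2.508 -4.567 0.98
vertex 1.554 -4.653 1.59
vertex 1.505 -4.655 0.455
endloop
endfacet
facet normal 0.882 -0.256 -0.395
outer loop
vertex 2.818 -3.475 0.965
vertex 2.508 -4.567 0.98
vertex 2.286 -3.927 0.069
endloop
endfacet
facet normal 0.598 0.801 -0.027
outer loop
vertex 2.055 -2.885 1.565
vertex 2.818 -3.475 0.965
vertex 2.006 -2.887 0.43
endloop
endfacet

endsolid


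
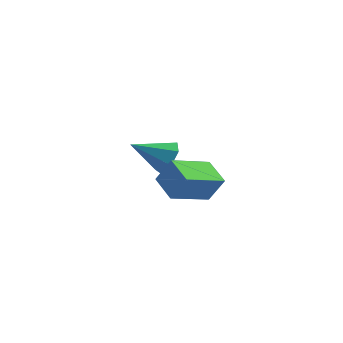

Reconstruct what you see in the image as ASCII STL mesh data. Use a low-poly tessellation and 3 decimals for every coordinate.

solid 
facet normal 0.644 0.573 -0.507
outer loop
vertex -1.978 3.84 -3.53
vertex -2.252 3.387 -4.391
vertex -2.646 4.211 -3.96
endloop
endfacet
facet normal -0.330 0.398 0.856
outer loop
vertex -1.978 3.84 -3.53
vertex -2.646 4.211 -3.96
vertex -3.528 2.253 -3.389
endloop
endfacet
facet normal 0.644 0.573 -0.506
outer loop
vertex -2.646 4.211 -3.96
vertex -2.252 3.387 -4.391
vertex -3.017 3.962 -4.714
endloop
endfacet
facet normal -0.848 0.459 0.265
outer loop
vertex -2.646 4.211 -3.96
vertex -3.017 3.962 -4.714
vertex -3.528 2.253 -3.389
endloop
endfacet
facet normal 0.645 0.573 -0.506
outer loop
vertex -3.017 3.962 -4.714
vertex -2.252 3.387 -4.391
vertex -2.812 3.281 -5.225
endloop
endfacet
facet normal -0.931 -0.006 -0.366
outer loop
vertex -3.017 3.962 -4.714
vertex -2.812 3.281 -5.225
vertex -3.528 2.253 -3.389
endloop
endfacet
facet normal 0.645 0.573 -0.506
outer loop
vertex -2.812 3.281 -5.225
vertex -2.252 3.387 -4.391
vertex -2.185 2.679 -5.108
endloop
endfacet
facet normal -0.515 -0.646 -0.563
outer loop
vertex -2.812 3.281 -5.225
vertex -2.185 2.679 -5.108
vertex -3.528 2.253 -3.389
endloop
endfacet
facet normal 0.645 0.573 -0.506
outer loop
vertex -2.185 2.679 -5.108
vertex -2.252 3.387 -4.391
vertex -1.609 2.611 -4.451
endloop
endfacet
facet normal 0.085 -0.981 -0.176
outer loop
vertex -2.185 2.679 -5.108
vertex -1.609 2.611 -4.451
vertex -3.528 2.253 -3.389
endloop
endfacet
facet normal 0.645 0.573 -0.506
outer loop
vertex -1.609 2.611 -4.451
vertex -2.252 3.387 -4.391
vertex -1.517 3.127 -3.749
endloop
endfacet
facet normal 0.419 -0.757 0.502
outer loop
vertex -1.609 2.611 -4.451
vertex -1.517 3.127 -3.749
vertex -3.528 2.253 -3.389
endloop
endfacet
facet normal 0.645 0.572 -0.506
outer loop
vertex -1.517 3.127 -3.749
vertex -2.252 3.387 -4.391
vertex -1.978 3.84 -3.53
endloop
endfacet
facet normal 0.235 -0.144 0.961
outer loop
vertex -1.517 3.127 -3.749
vertex -1.978 3.84 -3.53
vertex -3.528 2.253 -3.389
endloop
endfacet
facet normal -0.503 -0.058 -0.862
outer loop
vertex 0.426 -2.391 -2.935
vertex 1.261 -0.574 -3.545
vertex 1.545 -3.108 -3.54
endloop
endfacet
facet normal -0.400 -0.869 0.291
outer loop
vertex 2.259 -3.026 -2.315
vertex 0.426 -2.391 -2.935
vertex 1.545 -3.108 -3.54
endloop
endfacet
facet normal -0.503 -0.058 -0.862
outer loop
vertex 1.545 -3.108 -3.54
vertex 1.261 -0.574 -3.545
vertex 2.38 -1.292 -4.149
endloop
endfacet
facet normal 0.766 -0.491 -0.414
outer loop
vertex 2.38 -1.292 -4.149
vertex 2.259 -3.026 -2.315
vertex 1.545 -3.108 -3.54
endloop
endfacet
facet normal -0.766 0.491 0.414
outer loop
vertex 0.426 -2.391 -2.935
vertex 1.975 -0.492 -2.32
vertex 1.261 -0.574 -3.545
endloop
endfacet
facet normal -0.400 -0.869 0.292
outer loop
vertex 1.14 -2.308 -1.711
vertex 0.426 -2.391 -2.935
vertex 2.259 -3.026 -2.315
endloop
endfacet
facet normal -0.766 0.491 0.414
outer loop
vertex 1.14 -2.308 -1.711
vertex 1.975 -0.492 -2.32
vertex 0.426 -2.391 -2.935
endloop
endfacet
facet normal 0.400 0.869 -0.291
outer loop
vertex 1.261 -0.574 -3.545
vertex 1.975 -0.492 -2.32
vertex 2.38 -1.292 -4.149
endloop
endfacet
facet normal 0.766 -0.491 -0.414
outer loop
vertex 3.094 -1.209 -2.925
vertex 2.259 -3.026 -2.315
vertex 2.38 -1.292 -4.149
endloop
endfacet
facet normal 0.399 0.869 -0.292
outer loop
vertex 2.38 -1.292 -4.149
vertex 1.975 -0.492 -2.32
vertex 3.094 -1.209 -2.925
endloop
endfacet
facet normal 0.503 0.058 0.862
outer loop
vertex 3.094 -1.209 -2.925
vertex 1.14 -2.308 -1.711
vertex 2.259 -3.026 -2.315
endloop
endfacet
facet normal 0.503 0.058 0.862
outer loop
vertex 1.975 -0.492 -2.32
vertex 1.14 -2.308 -1.711
vertex 3.094 -1.209 -2.925
endloop
endfacet

endsolid


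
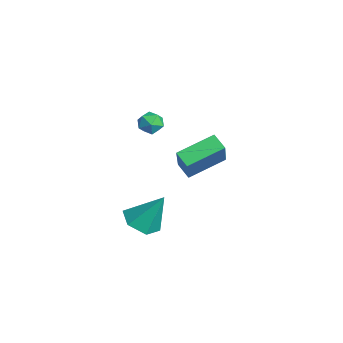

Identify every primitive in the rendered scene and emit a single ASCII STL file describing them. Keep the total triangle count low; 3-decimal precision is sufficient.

solid 
facet normal -0.228 -0.017 0.973
outer loop
vertex -3.708 0.597 4.274
vertex -4.383 0.385 4.112
vertex -3.865 -0.109 4.225
endloop
endfacet
facet normal 0.462 -0.163 0.872
outer loop
vertex -3.708 0.597 4.274
vertex -3.865 -0.109 4.225
vertex -3.246 0.146 3.945
endloop
endfacet
facet normal 0.755 0.390 0.527
outer loop
vertex -3.708 0.597 4.274
vertex -3.246 0.146 3.945
vertex -3.382 0.798 3.658
endloop
endfacet
facet normal 0.245 0.876 0.416
outer loop
vertex -3.708 0.597 4.274
vertex -3.382 0.798 3.658
vertex -4.085 0.946 3.761
endloop
endfacet
facet normal -0.362 0.625 0.691
outer loop
vertex -3.708 0.597 4.274
vertex -4.085 0.946 3.761
vertex -4.383 0.385 4.112
endloop
endfacet
facet normal 0.507 -0.735 0.450
outer loop
vertex -3.246 0.146 3.945
vertex -3.865 -0.109 4.225
vertex -3.635 -0.346 3.579
endloop
endfacet
facet normal -0.611 -0.500 0.614
outer loop
vertex -3.865 -0.109 4.225
vertex -4.383 0.385 4.112
vertex -4.338 -0.198 3.682
endloop
endfacet
facet normal -0.828 0.538 0.157
outer loop
vertex -4.383 0.385 4.112
vertex -4.085 0.946 3.761
vertex -4.474 0.454 3.395
endloop
endfacet
facet normal 0.156 0.944 -0.291
outer loop
vertex -4.085 0.946 3.761
vertex -3.382 0.798 3.658
vertex -3.855 0.709 3.115
endloop
endfacet
facet normal 0.982 0.157 -0.110
outer loop
vertex -3.382 0.798 3.658
vertex -3.246 0.146 3.945
vertex -3.337 0.215 3.228
endloop
endfacet
facet normal -0.245 -0.876 -0.416
outer loop
vertex -4.012 0.003 3.066
vertex -3.635 -0.346 3.579
vertex -4.338 -0.198 3.682
endloop
endfacet
facet normal -0.755 -0.390 -0.527
outer loop
vertex -4.012 0.003 3.066
vertex -4.338 -0.198 3.682
vertex -4.474 0.454 3.395
endloop
endfacet
facet normal -0.462 0.163 -0.872
outer loop
vertex -4.012 0.003 3.066
vertex -4.474 0.454 3.395
vertex -3.855 0.709 3.115
endloop
endfacet
facet normal 0.228 0.017 -0.973
outer loop
vertex -4.012 0.003 3.066
vertex -3.855 0.709 3.115
vertex -3.337 0.215 3.228
endloop
endfacet
facet normal 0.362 -0.625 -0.691
outer loop
vertex -4.012 0.003 3.066
vertex -3.337 0.215 3.228
vertex -3.635 -0.346 3.579
endloop
endfacet
facet normal -0.156 -0.944 0.291
outer loop
vertex -4.338 -0.198 3.682
vertex -3.635 -0.346 3.579
vertex -3.865 -0.109 4.225
endloop
endfacet
facet normal -0.982 -0.157 0.110
outer loop
vertex -4.474 0.454 3.395
vertex -4.338 -0.198 3.682
vertex -4.383 0.385 4.112
endloop
endfacet
facet normal -0.507 0.735 -0.450
outer loop
vertex -3.855 0.709 3.115
vertex -4.474 0.454 3.395
vertex -4.085 0.946 3.761
endloop
endfacet
facet normal 0.611 0.500 -0.614
outer loop
vertex -3.337 0.215 3.228
vertex -3.855 0.709 3.115
vertex -3.382 0.798 3.658
endloop
endfacet
facet normal 0.828 -0.538 -0.157
outer loop
vertex -3.635 -0.346 3.579
vertex -3.337 0.215 3.228
vertex -3.246 0.146 3.945
endloop
endfacet
facet normal -0.221 -0.471 -0.854
outer loop
vertex -2.725 -0.278 -3.416
vertex -3.776 -0.224 -3.174
vertex -3.31 0.572 -3.734
endloop
endfacet
facet normal 0.832 0.553 -0.051
outer loop
vertex -2.725 -0.278 -3.416
vertex -3.31 0.572 -3.734
vertex -3.304 0.784 -1.346
endloop
endfacet
facet normal -0.221 -0.471 -0.854
outer loop
vertex -3.31 0.572 -3.734
vertex -3.776 -0.224 -3.174
vertex -4.361 0.626 -3.492
endloop
endfacet
facet normal 0.031 0.996 -0.088
outer loop
vertex -3.31 0.572 -3.734
vertex -4.361 0.626 -3.492
vertex -3.304 0.784 -1.346
endloop
endfacet
facet normal -0.220 -0.471 -0.854
outer loop
vertex -4.361 0.626 -3.492
vertex -3.776 -0.224 -3.174
vertex -4.827 -0.171 -2.932
endloop
endfacet
facet normal -0.713 0.631 0.305
outer loop
vertex -4.361 0.626 -3.492
vertex -4.827 -0.171 -2.932
vertex -3.304 0.784 -1.346
endloop
endfacet
facet normal -0.220 -0.472 -0.854
outer loop
vertex -4.827 -0.171 -2.932
vertex -3.776 -0.224 -3.174
vertex -4.243 -1.021 -2.613
endloop
endfacet
facet normal -0.656 -0.175 0.735
outer loop
vertex -4.827 -0.171 -2.932
vertex -4.243 -1.021 -2.613
vertex -3.304 0.784 -1.346
endloop
endfacet
facet normal -0.221 -0.472 -0.854
outer loop
vertex -4.243 -1.021 -2.613
vertex -3.776 -0.224 -3.174
vertex -3.191 -1.075 -2.855
endloop
endfacet
facet normal 0.146 -0.618 0.772
outer loop
vertex -4.243 -1.021 -2.613
vertex -3.191 -1.075 -2.855
vertex -3.304 0.784 -1.346
endloop
endfacet
facet normal -0.221 -0.472 -0.854
outer loop
vertex -3.191 -1.075 -2.855
vertex -3.776 -0.224 -3.174
vertex -2.725 -0.278 -3.416
endloop
endfacet
facet normal 0.890 -0.254 0.379
outer loop
vertex -3.191 -1.075 -2.855
vertex -2.725 -0.278 -3.416
vertex -3.304 0.784 -1.346
endloop
endfacet
facet normal -0.821 -0.295 0.488
outer loop
vertex -3.625 1.485 1.479
vertex -3.912 3.462 2.191
vertex -4.805 1.932 -0.237
endloop
endfacet
facet normal 0.135 -0.932 -0.336
outer loop
vertex -4.008 2.218 -0.711
vertex -3.625 1.485 1.479
vertex -4.805 1.932 -0.237
endloop
endfacet
facet normal -0.821 -0.295 0.488
outer loop
vertex -4.805 1.932 -0.237
vertex -3.912 3.462 2.191
vertex -5.092 3.908 0.475
endloop
endfacet
facet normal -0.554 0.210 -0.805
outer loop
vertex -5.092 3.908 0.475
vertex -4.008 2.218 -0.711
vertex -4.805 1.932 -0.237
endloop
endfacet
facet normal 0.554 -0.210 0.805
outer loop
vertex -3.625 1.485 1.479
vertex -3.115 3.748 1.717
vertex -3.912 3.462 2.191
endloop
endfacet
facet normal 0.136 -0.932 -0.336
outer loop
vertex -2.828 1.772 1.005
vertex -3.625 1.485 1.479
vertex -4.008 2.218 -0.711
endloop
endfacet
facet normal 0.554 -0.210 0.805
outer loop
vertex -2.828 1.772 1.005
vertex -3.115 3.748 1.717
vertex -3.625 1.485 1.479
endloop
endfacet
facet normal -0.135 0.932 0.335
outer loop
vertex -3.912 3.462 2.191
vertex -3.115 3.748 1.717
vertex -5.092 3.908 0.475
endloop
endfacet
facet normal -0.554 0.210 -0.805
outer loop
vertex -4.295 4.195 0.001
vertex -4.008 2.218 -0.711
vertex -5.092 3.908 0.475
endloop
endfacet
facet normal -0.136 0.932 0.336
outer loop
vertex -5.092 3.908 0.475
vertex -3.115 3.748 1.717
vertex -4.295 4.195 0.001
endloop
endfacet
facet normal 0.821 0.295 -0.488
outer loop
vertex -4.295 4.195 0.001
vertex -2.828 1.772 1.005
vertex -4.008 2.218 -0.711
endloop
endfacet
facet normal 0.821 0.295 -0.488
outer loop
vertex -3.115 3.748 1.717
vertex -2.828 1.772 1.005
vertex -4.295 4.195 0.001
endloop
endfacet

endsolid


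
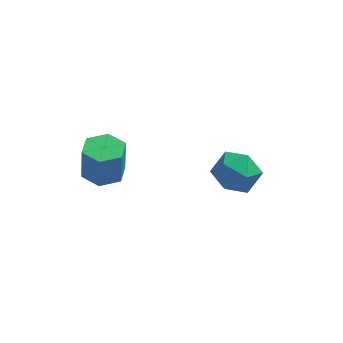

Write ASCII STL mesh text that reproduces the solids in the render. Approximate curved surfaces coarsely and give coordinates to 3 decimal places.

solid 
facet normal -0.035 -0.002 -0.999
outer loop
vertex -2.62 -1.646 3.244
vertex -3.21 -1.962 3.265
vertex -3.188 -1.292 3.263
endloop
endfacet
facet normal 0.528 0.849 -0.021
outer loop
vertex -2.62 -1.646 3.244
vertex -3.188 -1.292 3.263
vertex -2.579 -1.643 4.413
endloop
endfacet
facet normal 0.528 0.849 -0.021
outer loop
vertex -2.579 -1.643 4.413
vertex -3.188 -1.292 3.263
vertex -3.147 -1.289 4.432
endloop
endfacet
facet normal 0.035 0.003 0.999
outer loop
vertex -2.579 -1.643 4.413
vertex -3.147 -1.289 4.432
vertex -3.17 -1.958 4.435
endloop
endfacet
facet normal -0.035 -0.002 -0.999
outer loop
vertex -3.188 -1.292 3.263
vertex -3.21 -1.962 3.265
vertex -3.779 -1.607 3.284
endloop
endfacet
facet normal -0.470 0.883 0.014
outer loop
vertex -3.188 -1.292 3.263
vertex -3.779 -1.607 3.284
vertex -3.147 -1.289 4.432
endloop
endfacet
facet normal -0.470 0.883 0.014
outer loop
vertex -3.147 -1.289 4.432
vertex -3.779 -1.607 3.284
vertex -3.738 -1.604 4.453
endloop
endfacet
facet normal 0.034 0.003 0.999
outer loop
vertex -3.147 -1.289 4.432
vertex -3.738 -1.604 4.453
vertex -3.17 -1.958 4.435
endloop
endfacet
facet normal -0.035 -0.003 -0.999
outer loop
vertex -3.779 -1.607 3.284
vertex -3.21 -1.962 3.265
vertex -3.801 -2.277 3.287
endloop
endfacet
facet normal -0.999 0.033 0.035
outer loop
vertex -3.779 -1.607 3.284
vertex -3.801 -2.277 3.287
vertex -3.738 -1.604 4.453
endloop
endfacet
facet normal -0.999 0.033 0.035
outer loop
vertex -3.738 -1.604 4.453
vertex -3.801 -2.277 3.287
vertex -3.76 -2.274 4.456
endloop
endfacet
facet normal 0.034 0.003 0.999
outer loop
vertex -3.738 -1.604 4.453
vertex -3.76 -2.274 4.456
vertex -3.17 -1.958 4.435
endloop
endfacet
facet normal -0.035 -0.003 -0.999
outer loop
vertex -3.801 -2.277 3.287
vertex -3.21 -1.962 3.265
vertex -3.233 -2.631 3.268
endloop
endfacet
facet normal -0.528 -0.849 0.021
outer loop
vertex -3.801 -2.277 3.287
vertex -3.233 -2.631 3.268
vertex -3.76 -2.274 4.456
endloop
endfacet
facet normal -0.528 -0.849 0.021
outer loop
vertex -3.76 -2.274 4.456
vertex -3.233 -2.631 3.268
vertex -3.192 -2.628 4.437
endloop
endfacet
facet normal 0.035 0.002 0.999
outer loop
vertex -3.76 -2.274 4.456
vertex -3.192 -2.628 4.437
vertex -3.17 -1.958 4.435
endloop
endfacet
facet normal -0.034 -0.003 -0.999
outer loop
vertex -3.233 -2.631 3.268
vertex -3.21 -1.962 3.265
vertex -2.642 -2.316 3.247
endloop
endfacet
facet normal 0.470 -0.883 -0.014
outer loop
vertex -3.233 -2.631 3.268
vertex -2.642 -2.316 3.247
vertex -3.192 -2.628 4.437
endloop
endfacet
facet normal 0.470 -0.883 -0.014
outer loop
vertex -3.192 -2.628 4.437
vertex -2.642 -2.316 3.247
vertex -2.601 -2.313 4.416
endloop
endfacet
facet normal 0.035 0.002 0.999
outer loop
vertex -3.192 -2.628 4.437
vertex -2.601 -2.313 4.416
vertex -3.17 -1.958 4.435
endloop
endfacet
facet normal -0.034 -0.003 -0.999
outer loop
vertex -2.642 -2.316 3.247
vertex -3.21 -1.962 3.265
vertex -2.62 -1.646 3.244
endloop
endfacet
facet normal 0.999 -0.033 -0.035
outer loop
vertex -2.642 -2.316 3.247
vertex -2.62 -1.646 3.244
vertex -2.601 -2.313 4.416
endloop
endfacet
facet normal 0.999 -0.033 -0.035
outer loop
vertex -2.601 -2.313 4.416
vertex -2.62 -1.646 3.244
vertex -2.579 -1.643 4.413
endloop
endfacet
facet normal 0.035 0.003 0.999
outer loop
vertex -2.601 -2.313 4.416
vertex -2.579 -1.643 4.413
vertex -3.17 -1.958 4.435
endloop
endfacet
facet normal 0.136 0.757 0.640
outer loop
vertex 0.738 2.014 0.417
vertex -0.004 1.817 0.808
vertex 0.732 1.458 1.076
endloop
endfacet
facet normal 0.762 0.492 0.422
outer loop
vertex 0.738 2.014 0.417
vertex 0.732 1.458 1.076
vertex 1.219 1.299 0.382
endloop
endfacet
facet normal 0.788 0.544 -0.289
outer loop
vertex 0.738 2.014 0.417
vertex 1.219 1.299 0.382
vertex 0.783 1.56 -0.315
endloop
endfacet
facet normal 0.178 0.841 -0.511
outer loop
vertex 0.738 2.014 0.417
vertex 0.783 1.56 -0.315
vertex 0.027 1.88 -0.051
endloop
endfacet
facet normal -0.225 0.972 0.063
outer loop
vertex 0.738 2.014 0.417
vertex 0.027 1.88 -0.051
vertex -0.004 1.817 0.808
endloop
endfacet
facet normal 0.779 -0.202 0.593
outer loop
vertex 1.219 1.299 0.382
vertex 0.732 1.458 1.076
vertex 0.773 0.66 0.751
endloop
endfacet
facet normal -0.233 0.228 0.945
outer loop
vertex 0.732 1.458 1.076
vertex -0.004 1.817 0.808
vertex 0.017 0.98 1.015
endloop
endfacet
facet normal -0.816 0.577 0.013
outer loop
vertex -0.004 1.817 0.808
vertex 0.027 1.88 -0.051
vertex -0.419 1.241 0.318
endloop
endfacet
facet normal -0.166 0.365 -0.916
outer loop
vertex 0.027 1.88 -0.051
vertex 0.783 1.56 -0.315
vertex 0.068 1.082 -0.376
endloop
endfacet
facet normal 0.822 -0.117 -0.558
outer loop
vertex 0.783 1.56 -0.315
vertex 1.219 1.299 0.382
vertex 0.804 0.723 -0.108
endloop
endfacet
facet normal -0.178 -0.841 0.511
outer loop
vertex 0.062 0.526 0.283
vertex 0.773 0.66 0.751
vertex 0.017 0.98 1.015
endloop
endfacet
facet normal -0.788 -0.544 0.289
outer loop
vertex 0.062 0.526 0.283
vertex 0.017 0.98 1.015
vertex -0.419 1.241 0.318
endloop
endfacet
facet normal -0.762 -0.492 -0.422
outer loop
vertex 0.062 0.526 0.283
vertex -0.419 1.241 0.318
vertex 0.068 1.082 -0.376
endloop
endfacet
facet normal -0.136 -0.757 -0.640
outer loop
vertex 0.062 0.526 0.283
vertex 0.068 1.082 -0.376
vertex 0.804 0.723 -0.108
endloop
endfacet
facet normal 0.225 -0.972 -0.063
outer loop
vertex 0.062 0.526 0.283
vertex 0.804 0.723 -0.108
vertex 0.773 0.66 0.751
endloop
endfacet
facet normal 0.166 -0.365 0.916
outer loop
vertex 0.017 0.98 1.015
vertex 0.773 0.66 0.751
vertex 0.732 1.458 1.076
endloop
endfacet
facet normal -0.822 0.117 0.558
outer loop
vertex -0.419 1.241 0.318
vertex 0.017 0.98 1.015
vertex -0.004 1.817 0.808
endloop
endfacet
facet normal -0.779 0.202 -0.593
outer loop
vertex 0.068 1.082 -0.376
vertex -0.419 1.241 0.318
vertex 0.027 1.88 -0.051
endloop
endfacet
facet normal 0.233 -0.228 -0.945
outer loop
vertex 0.804 0.723 -0.108
vertex 0.068 1.082 -0.376
vertex 0.783 1.56 -0.315
endloop
endfacet
facet normal 0.816 -0.577 -0.013
outer loop
vertex 0.773 0.66 0.751
vertex 0.804 0.723 -0.108
vertex 1.219 1.299 0.382
endloop
endfacet

endsolid


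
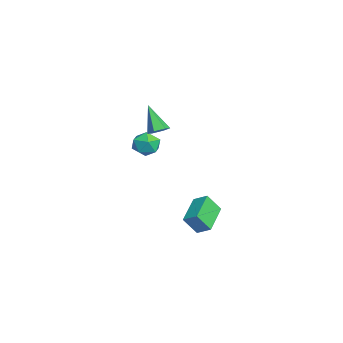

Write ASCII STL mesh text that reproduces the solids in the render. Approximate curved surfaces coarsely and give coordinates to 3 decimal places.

solid 
facet normal -0.882 0.369 0.292
outer loop
vertex 2.773 2.979 -1.029
vertex 3.163 3.583 -0.614
vertex 2.742 3.639 -1.959
endloop
endfacet
facet normal -0.470 -0.727 -0.501
outer loop
vertex 4.277 2.997 -2.466
vertex 2.773 2.979 -1.029
vertex 2.742 3.639 -1.959
endloop
endfacet
facet normal -0.883 0.368 0.292
outer loop
vertex 2.742 3.639 -1.959
vertex 3.163 3.583 -0.614
vertex 3.131 4.243 -1.544
endloop
endfacet
facet normal -0.028 0.578 -0.816
outer loop
vertex 3.131 4.243 -1.544
vertex 4.277 2.997 -2.466
vertex 2.742 3.639 -1.959
endloop
endfacet
facet normal 0.028 -0.578 0.815
outer loop
vertex 2.773 2.979 -1.029
vertex 4.698 2.941 -1.121
vertex 3.163 3.583 -0.614
endloop
endfacet
facet normal -0.469 -0.728 -0.500
outer loop
vertex 4.309 2.337 -1.536
vertex 2.773 2.979 -1.029
vertex 4.277 2.997 -2.466
endloop
endfacet
facet normal 0.028 -0.578 0.816
outer loop
vertex 4.309 2.337 -1.536
vertex 4.698 2.941 -1.121
vertex 2.773 2.979 -1.029
endloop
endfacet
facet normal 0.470 0.728 0.500
outer loop
vertex 3.163 3.583 -0.614
vertex 4.698 2.941 -1.121
vertex 3.131 4.243 -1.544
endloop
endfacet
facet normal -0.028 0.578 -0.815
outer loop
vertex 4.667 3.601 -2.051
vertex 4.277 2.997 -2.466
vertex 3.131 4.243 -1.544
endloop
endfacet
facet normal 0.469 0.727 0.501
outer loop
vertex 3.131 4.243 -1.544
vertex 4.698 2.941 -1.121
vertex 4.667 3.601 -2.051
endloop
endfacet
facet normal 0.882 -0.369 -0.292
outer loop
vertex 4.667 3.601 -2.051
vertex 4.309 2.337 -1.536
vertex 4.277 2.997 -2.466
endloop
endfacet
facet normal 0.883 -0.369 -0.291
outer loop
vertex 4.698 2.941 -1.121
vertex 4.309 2.337 -1.536
vertex 4.667 3.601 -2.051
endloop
endfacet
facet normal 0.510 0.269 -0.817
outer loop
vertex -1.582 1.449 1.477
vertex -2.062 1.721 1.267
vertex -1.678 2.017 1.604
endloop
endfacet
facet normal 0.665 -0.054 0.745
outer loop
vertex -1.582 1.449 1.477
vertex -1.678 2.017 1.604
vertex -2.938 1.259 2.673
endloop
endfacet
facet normal 0.510 0.268 -0.817
outer loop
vertex -1.678 2.017 1.604
vertex -2.062 1.721 1.267
vertex -2.158 2.29 1.394
endloop
endfacet
facet normal 0.125 0.734 0.668
outer loop
vertex -1.678 2.017 1.604
vertex -2.158 2.29 1.394
vertex -2.938 1.259 2.673
endloop
endfacet
facet normal 0.509 0.268 -0.818
outer loop
vertex -2.158 2.29 1.394
vertex -2.062 1.721 1.267
vertex -2.542 1.994 1.058
endloop
endfacet
facet normal -0.685 0.712 0.156
outer loop
vertex -2.158 2.29 1.394
vertex -2.542 1.994 1.058
vertex -2.938 1.259 2.673
endloop
endfacet
facet normal 0.510 0.271 -0.817
outer loop
vertex -2.542 1.994 1.058
vertex -2.062 1.721 1.267
vertex -2.445 1.426 0.93
endloop
endfacet
facet normal -0.955 -0.100 -0.280
outer loop
vertex -2.542 1.994 1.058
vertex -2.445 1.426 0.93
vertex -2.938 1.259 2.673
endloop
endfacet
facet normal 0.511 0.269 -0.816
outer loop
vertex -2.445 1.426 0.93
vertex -2.062 1.721 1.267
vertex -1.966 1.153 1.14
endloop
endfacet
facet normal -0.416 -0.886 -0.203
outer loop
vertex -2.445 1.426 0.93
vertex -1.966 1.153 1.14
vertex -2.938 1.259 2.673
endloop
endfacet
facet normal 0.510 0.269 -0.817
outer loop
vertex -1.966 1.153 1.14
vertex -2.062 1.721 1.267
vertex -1.582 1.449 1.477
endloop
endfacet
facet normal 0.395 -0.865 0.310
outer loop
vertex -1.966 1.153 1.14
vertex -1.582 1.449 1.477
vertex -2.938 1.259 2.673
endloop
endfacet
facet normal 0.353 0.428 0.832
outer loop
vertex -2.584 1.832 0.4
vertex -2.82 1.169 0.841
vertex -2.061 1.196 0.505
endloop
endfacet
facet normal 0.725 0.639 0.259
outer loop
vertex -2.584 1.832 0.4
vertex -2.061 1.196 0.505
vertex -2.121 1.565 -0.236
endloop
endfacet
facet normal 0.270 0.942 -0.199
outer loop
vertex -2.584 1.832 0.4
vertex -2.121 1.565 -0.236
vertex -2.917 1.767 -0.358
endloop
endfacet
facet normal -0.383 0.919 0.090
outer loop
vertex -2.584 1.832 0.4
vertex -2.917 1.767 -0.358
vertex -3.349 1.522 0.308
endloop
endfacet
facet normal -0.331 0.601 0.727
outer loop
vertex -2.584 1.832 0.4
vertex -3.349 1.522 0.308
vertex -2.82 1.169 0.841
endloop
endfacet
facet normal 0.997 0.057 -0.052
outer loop
vertex -2.121 1.565 -0.236
vertex -2.061 1.196 0.505
vertex -2.071 0.738 -0.188
endloop
endfacet
facet normal 0.397 -0.283 0.873
outer loop
vertex -2.061 1.196 0.505
vertex -2.82 1.169 0.841
vertex -2.503 0.493 0.478
endloop
endfacet
facet normal -0.710 -0.002 0.704
outer loop
vertex -2.82 1.169 0.841
vertex -3.349 1.522 0.308
vertex -3.299 0.695 0.356
endloop
endfacet
facet normal -0.794 0.512 -0.327
outer loop
vertex -3.349 1.522 0.308
vertex -2.917 1.767 -0.358
vertex -3.359 1.064 -0.385
endloop
endfacet
facet normal 0.261 0.549 -0.794
outer loop
vertex -2.917 1.767 -0.358
vertex -2.121 1.565 -0.236
vertex -2.6 1.091 -0.721
endloop
endfacet
facet normal 0.383 -0.919 -0.090
outer loop
vertex -2.836 0.428 -0.28
vertex -2.071 0.738 -0.188
vertex -2.503 0.493 0.478
endloop
endfacet
facet normal -0.270 -0.942 0.199
outer loop
vertex -2.836 0.428 -0.28
vertex -2.503 0.493 0.478
vertex -3.299 0.695 0.356
endloop
endfacet
facet normal -0.725 -0.639 -0.259
outer loop
vertex -2.836 0.428 -0.28
vertex -3.299 0.695 0.356
vertex -3.359 1.064 -0.385
endloop
endfacet
facet normal -0.353 -0.428 -0.832
outer loop
vertex -2.836 0.428 -0.28
vertex -3.359 1.064 -0.385
vertex -2.6 1.091 -0.721
endloop
endfacet
facet normal 0.331 -0.601 -0.727
outer loop
vertex -2.836 0.428 -0.28
vertex -2.6 1.091 -0.721
vertex -2.071 0.738 -0.188
endloop
endfacet
facet normal 0.794 -0.512 0.327
outer loop
vertex -2.503 0.493 0.478
vertex -2.071 0.738 -0.188
vertex -2.061 1.196 0.505
endloop
endfacet
facet normal -0.261 -0.549 0.794
outer loop
vertex -3.299 0.695 0.356
vertex -2.503 0.493 0.478
vertex -2.82 1.169 0.841
endloop
endfacet
facet normal -0.997 -0.057 0.052
outer loop
vertex -3.359 1.064 -0.385
vertex -3.299 0.695 0.356
vertex -3.349 1.522 0.308
endloop
endfacet
facet normal -0.397 0.283 -0.873
outer loop
vertex -2.6 1.091 -0.721
vertex -3.359 1.064 -0.385
vertex -2.917 1.767 -0.358
endloop
endfacet
facet normal 0.710 0.002 -0.704
outer loop
vertex -2.071 0.738 -0.188
vertex -2.6 1.091 -0.721
vertex -2.121 1.565 -0.236
endloop
endfacet

endsolid


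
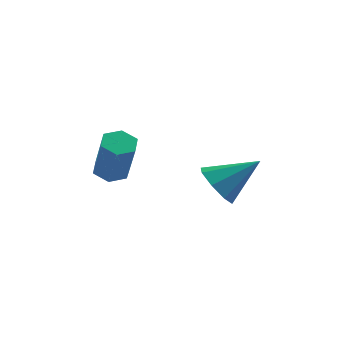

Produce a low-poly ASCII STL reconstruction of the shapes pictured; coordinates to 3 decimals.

solid 
facet normal -0.187 0.383 -0.905
outer loop
vertex -2.715 1.663 -1.59
vertex -3.356 2.009 -1.311
vertex -2.672 2.384 -1.294
endloop
endfacet
facet normal 0.981 0.021 -0.195
outer loop
vertex -2.715 1.663 -1.59
vertex -2.672 2.384 -1.294
vertex -2.303 0.826 0.392
endloop
endfacet
facet normal 0.981 0.022 -0.194
outer loop
vertex -2.303 0.826 0.392
vertex -2.672 2.384 -1.294
vertex -2.261 1.547 0.687
endloop
endfacet
facet normal 0.189 -0.381 0.905
outer loop
vertex -2.303 0.826 0.392
vertex -2.261 1.547 0.687
vertex -2.944 1.171 0.671
endloop
endfacet
facet normal -0.188 0.383 -0.904
outer loop
vertex -2.672 2.384 -1.294
vertex -3.356 2.009 -1.311
vertex -3.313 2.729 -1.015
endloop
endfacet
facet normal 0.537 0.811 0.231
outer loop
vertex -2.672 2.384 -1.294
vertex -3.313 2.729 -1.015
vertex -2.261 1.547 0.687
endloop
endfacet
facet normal 0.537 0.811 0.231
outer loop
vertex -2.261 1.547 0.687
vertex -3.313 2.729 -1.015
vertex -2.902 1.892 0.966
endloop
endfacet
facet normal 0.189 -0.381 0.905
outer loop
vertex -2.261 1.547 0.687
vertex -2.902 1.892 0.966
vertex -2.944 1.171 0.671
endloop
endfacet
facet normal -0.188 0.383 -0.904
outer loop
vertex -3.313 2.729 -1.015
vertex -3.356 2.009 -1.311
vertex -3.997 2.354 -1.032
endloop
endfacet
facet normal -0.443 0.789 0.425
outer loop
vertex -3.313 2.729 -1.015
vertex -3.997 2.354 -1.032
vertex -2.902 1.892 0.966
endloop
endfacet
facet normal -0.443 0.789 0.425
outer loop
vertex -2.902 1.892 0.966
vertex -3.997 2.354 -1.032
vertex -3.585 1.517 0.95
endloop
endfacet
facet normal 0.188 -0.381 0.905
outer loop
vertex -2.902 1.892 0.966
vertex -3.585 1.517 0.95
vertex -2.944 1.171 0.671
endloop
endfacet
facet normal -0.189 0.381 -0.905
outer loop
vertex -3.997 2.354 -1.032
vertex -3.356 2.009 -1.311
vertex -4.039 1.633 -1.327
endloop
endfacet
facet normal -0.981 -0.022 0.194
outer loop
vertex -3.997 2.354 -1.032
vertex -4.039 1.633 -1.327
vertex -3.585 1.517 0.95
endloop
endfacet
facet normal -0.981 -0.021 0.194
outer loop
vertex -3.585 1.517 0.95
vertex -4.039 1.633 -1.327
vertex -3.628 0.796 0.654
endloop
endfacet
facet normal 0.187 -0.383 0.905
outer loop
vertex -3.585 1.517 0.95
vertex -3.628 0.796 0.654
vertex -2.944 1.171 0.671
endloop
endfacet
facet normal -0.189 0.381 -0.905
outer loop
vertex -4.039 1.633 -1.327
vertex -3.356 2.009 -1.311
vertex -3.398 1.288 -1.606
endloop
endfacet
facet normal -0.537 -0.811 -0.231
outer loop
vertex -4.039 1.633 -1.327
vertex -3.398 1.288 -1.606
vertex -3.628 0.796 0.654
endloop
endfacet
facet normal -0.537 -0.811 -0.231
outer loop
vertex -3.628 0.796 0.654
vertex -3.398 1.288 -1.606
vertex -2.987 0.451 0.375
endloop
endfacet
facet normal 0.188 -0.383 0.904
outer loop
vertex -3.628 0.796 0.654
vertex -2.987 0.451 0.375
vertex -2.944 1.171 0.671
endloop
endfacet
facet normal -0.188 0.381 -0.905
outer loop
vertex -3.398 1.288 -1.606
vertex -3.356 2.009 -1.311
vertex -2.715 1.663 -1.59
endloop
endfacet
facet normal 0.443 -0.789 -0.425
outer loop
vertex -3.398 1.288 -1.606
vertex -2.715 1.663 -1.59
vertex -2.987 0.451 0.375
endloop
endfacet
facet normal 0.443 -0.789 -0.425
outer loop
vertex -2.987 0.451 0.375
vertex -2.715 1.663 -1.59
vertex -2.303 0.826 0.392
endloop
endfacet
facet normal 0.188 -0.383 0.904
outer loop
vertex -2.987 0.451 0.375
vertex -2.303 0.826 0.392
vertex -2.944 1.171 0.671
endloop
endfacet
facet normal -0.797 -0.186 -0.575
outer loop
vertex 1.387 1.549 -2.553
vertex 0.826 1.253 -1.68
vertex 0.987 2.183 -2.204
endloop
endfacet
facet normal 0.667 0.635 -0.389
outer loop
vertex 1.387 1.549 -2.553
vertex 0.987 2.183 -2.204
vertex 2.514 1.647 -0.46
endloop
endfacet
facet normal -0.797 -0.186 -0.575
outer loop
vertex 0.987 2.183 -2.204
vertex 0.826 1.253 -1.68
vertex 0.493 2.272 -1.548
endloop
endfacet
facet normal 0.262 0.963 0.067
outer loop
vertex 0.987 2.183 -2.204
vertex 0.493 2.272 -1.548
vertex 2.514 1.647 -0.46
endloop
endfacet
facet normal -0.796 -0.186 -0.576
outer loop
vertex 0.493 2.272 -1.548
vertex 0.826 1.253 -1.68
vertex 0.193 1.763 -0.969
endloop
endfacet
facet normal -0.099 0.772 0.628
outer loop
vertex 0.493 2.272 -1.548
vertex 0.193 1.763 -0.969
vertex 2.514 1.647 -0.46
endloop
endfacet
facet normal -0.796 -0.186 -0.575
outer loop
vertex 0.193 1.763 -0.969
vertex 0.826 1.253 -1.68
vertex 0.264 0.956 -0.806
endloop
endfacet
facet normal -0.202 0.177 0.963
outer loop
vertex 0.193 1.763 -0.969
vertex 0.264 0.956 -0.806
vertex 2.514 1.647 -0.46
endloop
endfacet
facet normal -0.796 -0.186 -0.575
outer loop
vertex 0.264 0.956 -0.806
vertex 0.826 1.253 -1.68
vertex 0.664 0.323 -1.155
endloop
endfacet
facet normal 0.011 -0.477 0.879
outer loop
vertex 0.264 0.956 -0.806
vertex 0.664 0.323 -1.155
vertex 2.514 1.647 -0.46
endloop
endfacet
facet normal -0.797 -0.186 -0.575
outer loop
vertex 0.664 0.323 -1.155
vertex 0.826 1.253 -1.68
vertex 1.159 0.234 -1.812
endloop
endfacet
facet normal 0.417 -0.805 0.423
outer loop
vertex 0.664 0.323 -1.155
vertex 1.159 0.234 -1.812
vertex 2.514 1.647 -0.46
endloop
endfacet
facet normal -0.796 -0.186 -0.576
outer loop
vertex 1.159 0.234 -1.812
vertex 0.826 1.253 -1.68
vertex 1.459 0.742 -2.391
endloop
endfacet
facet normal 0.777 -0.614 -0.137
outer loop
vertex 1.159 0.234 -1.812
vertex 1.459 0.742 -2.391
vertex 2.514 1.647 -0.46
endloop
endfacet
facet normal -0.797 -0.187 -0.575
outer loop
vertex 1.459 0.742 -2.391
vertex 0.826 1.253 -1.68
vertex 1.387 1.549 -2.553
endloop
endfacet
facet normal 0.881 -0.016 -0.473
outer loop
vertex 1.459 0.742 -2.391
vertex 1.387 1.549 -2.553
vertex 2.514 1.647 -0.46
endloop
endfacet

endsolid
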